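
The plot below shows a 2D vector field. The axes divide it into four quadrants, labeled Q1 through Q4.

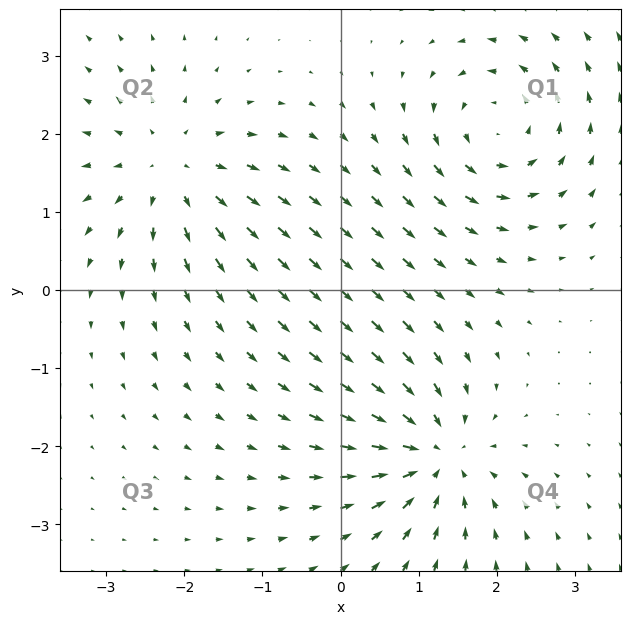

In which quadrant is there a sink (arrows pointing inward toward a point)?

Q4

The sink sits at approximately (1.2, -2.1), which lies in quadrant Q4. The divergence there is about -5, negative as expected for a sink.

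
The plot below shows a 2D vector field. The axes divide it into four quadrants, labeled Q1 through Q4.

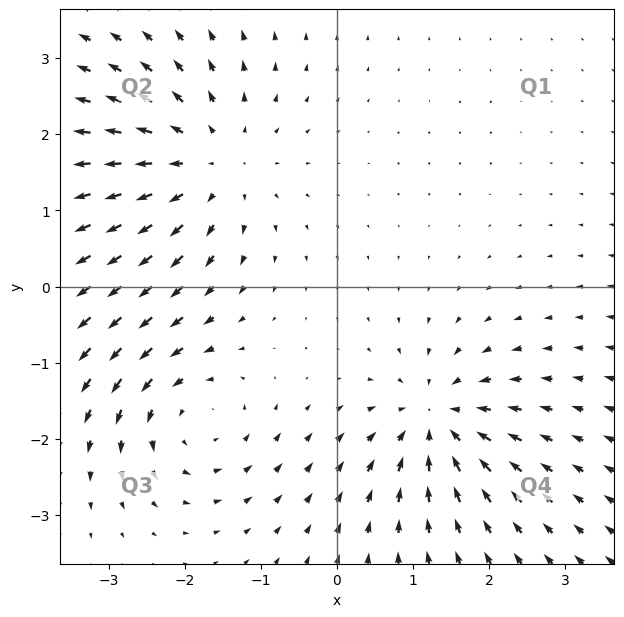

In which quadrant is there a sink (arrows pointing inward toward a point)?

Q4

The sink sits at approximately (1.3, -1.8), which lies in quadrant Q4. The divergence there is about -5, negative as expected for a sink.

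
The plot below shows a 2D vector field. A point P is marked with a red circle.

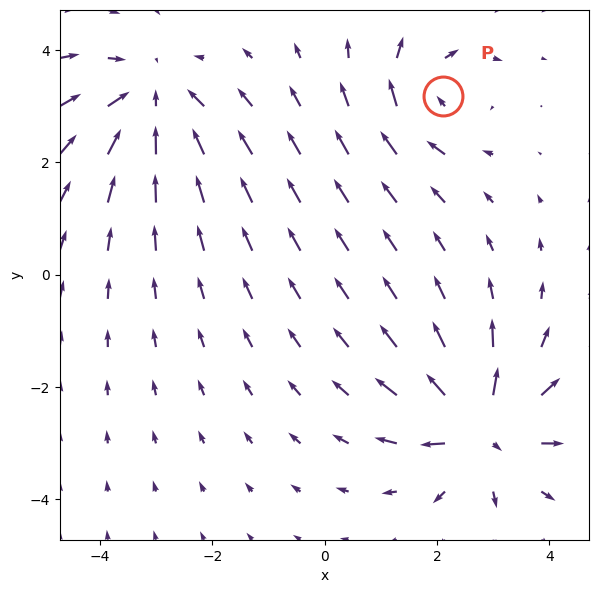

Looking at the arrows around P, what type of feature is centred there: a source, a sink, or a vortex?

vortex

At P (2.1, 3.2) the arrows circulate clockwise. Divergence ≈0, curl about -4 — near-zero divergence with nonzero curl is a vortex.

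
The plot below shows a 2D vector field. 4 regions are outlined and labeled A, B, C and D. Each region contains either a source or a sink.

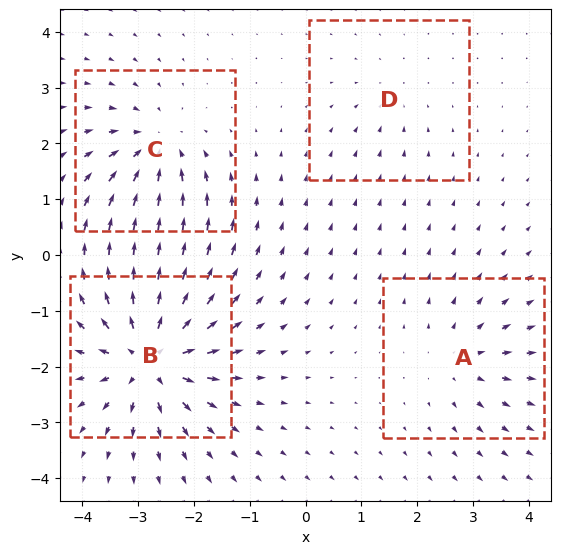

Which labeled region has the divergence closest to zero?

D

Divergence at each region's feature centre — A: about +4, B: about +8, C: about -5, D: about -2. Region D is closest to zero.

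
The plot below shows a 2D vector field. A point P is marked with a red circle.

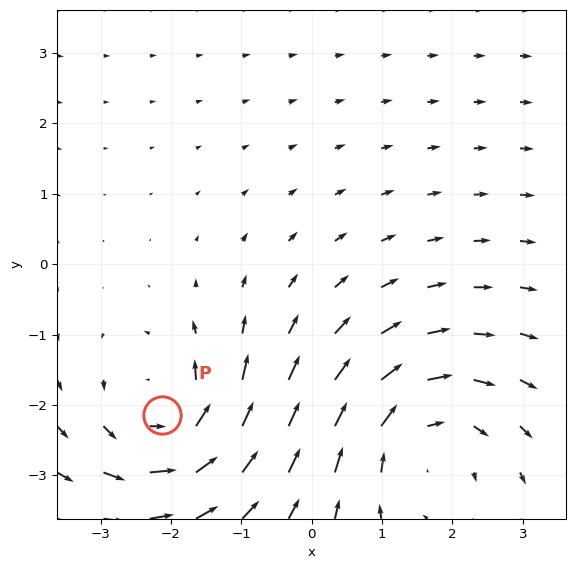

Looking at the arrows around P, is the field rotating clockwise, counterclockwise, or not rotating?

counterclockwise

Near P at (-2.1, -2.1) the arrows circulate counterclockwise. The curl (z-component) there is about +4; positive curl means counterclockwise rotation.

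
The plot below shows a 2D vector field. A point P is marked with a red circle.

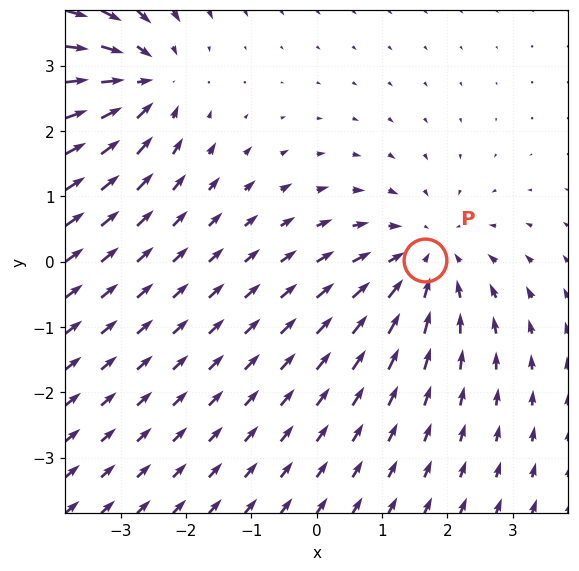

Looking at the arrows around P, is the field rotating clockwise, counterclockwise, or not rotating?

not rotating

Near P at (1.7, 0.0) the arrows show no circulation. The curl there is ≈0.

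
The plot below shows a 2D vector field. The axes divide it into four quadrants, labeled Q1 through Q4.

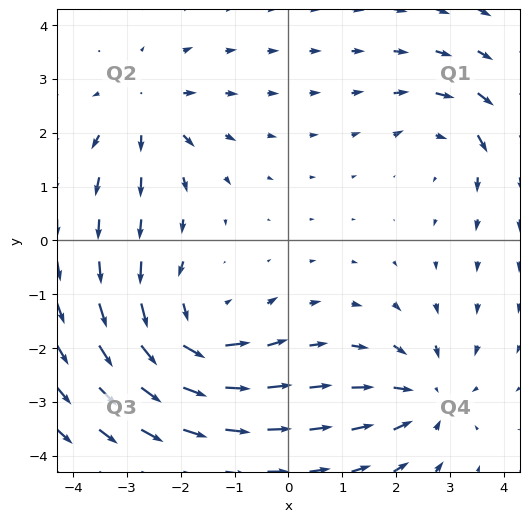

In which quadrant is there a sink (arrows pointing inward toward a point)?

Q4

The sink sits at approximately (2.6, -2.9), which lies in quadrant Q4. The divergence there is about -3, negative as expected for a sink.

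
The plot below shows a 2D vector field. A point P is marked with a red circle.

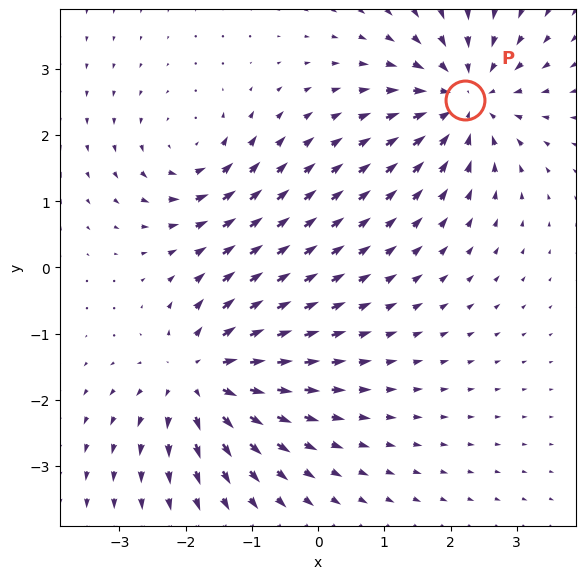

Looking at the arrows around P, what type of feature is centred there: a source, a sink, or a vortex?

sink

At P (2.2, 2.5) the arrows converge inward. Divergence about -5, curl ≈0 — negative divergence with near-zero curl is a sink.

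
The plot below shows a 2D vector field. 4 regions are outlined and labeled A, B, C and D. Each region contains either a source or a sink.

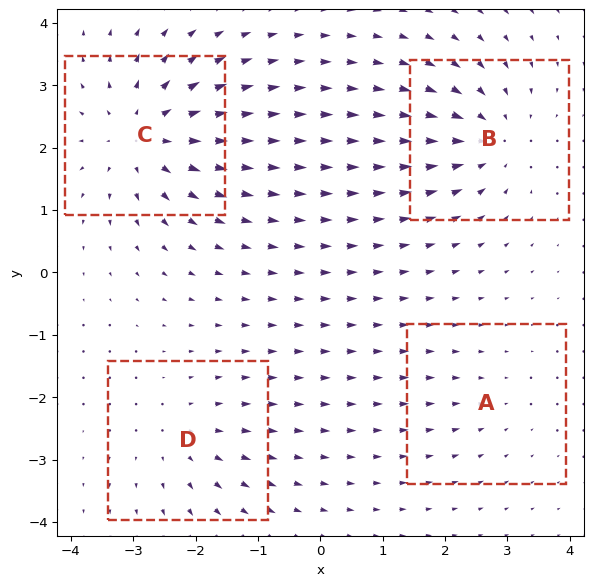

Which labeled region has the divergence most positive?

C

Divergence at each region's feature centre — A: about -2, B: about -5, C: about +7, D: about +4. Region C is most positive.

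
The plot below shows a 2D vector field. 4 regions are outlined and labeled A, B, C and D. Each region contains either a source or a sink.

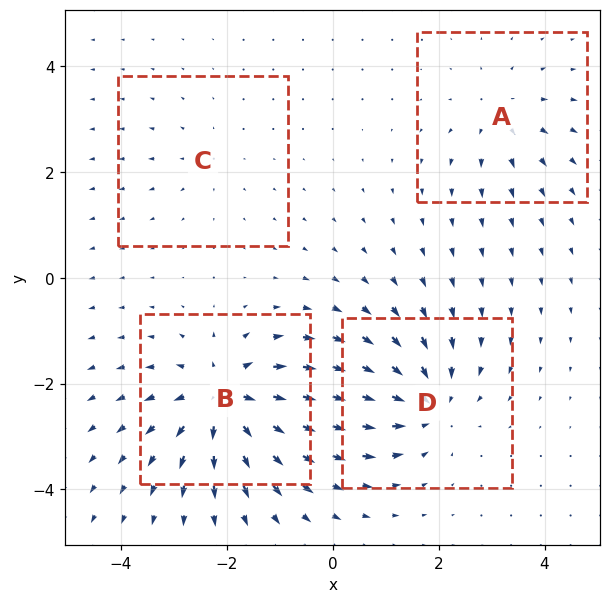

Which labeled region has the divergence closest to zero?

C

Divergence at each region's feature centre — A: about +4, B: about +7, C: about +2, D: about -6. Region C is closest to zero.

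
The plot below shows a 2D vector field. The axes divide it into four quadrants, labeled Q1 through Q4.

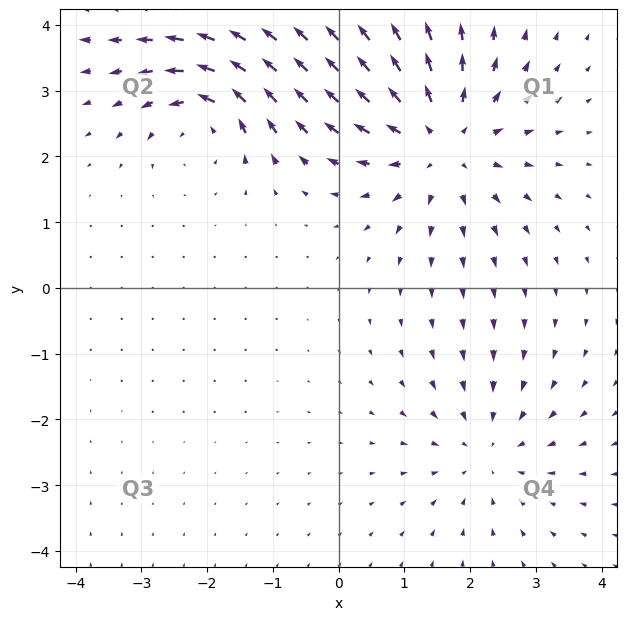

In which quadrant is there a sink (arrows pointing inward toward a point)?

Q4

The sink sits at approximately (2.3, -2.5), which lies in quadrant Q4. The divergence there is about -2, negative as expected for a sink.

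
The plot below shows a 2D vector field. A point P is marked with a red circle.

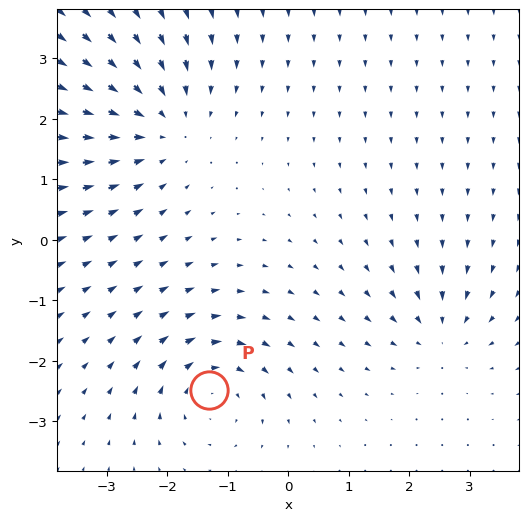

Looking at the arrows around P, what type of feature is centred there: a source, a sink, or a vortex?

At P (-1.3, -2.5) the arrows circulate clockwise. Divergence ≈0, curl about -4 — near-zero divergence with nonzero curl is a vortex.

vortex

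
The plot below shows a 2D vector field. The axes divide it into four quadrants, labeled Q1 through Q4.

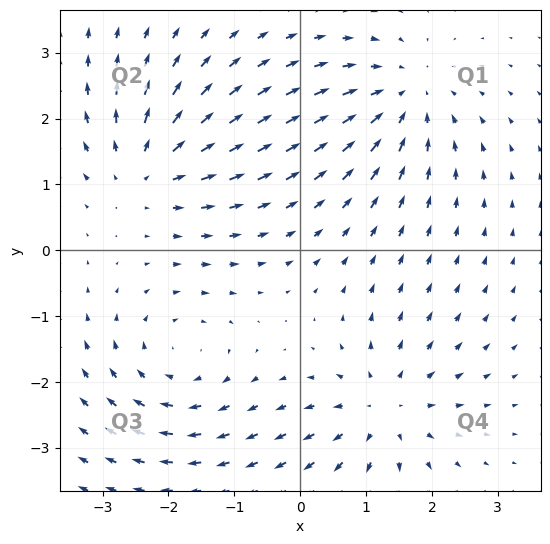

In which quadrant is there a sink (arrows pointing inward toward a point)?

The sink sits at approximately (1.6, 2.3), which lies in quadrant Q1. The divergence there is about -3, negative as expected for a sink.

Q1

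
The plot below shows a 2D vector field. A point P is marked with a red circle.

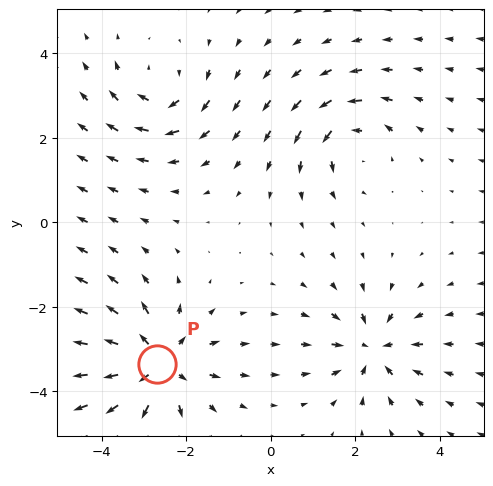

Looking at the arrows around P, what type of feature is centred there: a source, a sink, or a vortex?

source

At P (-2.7, -3.4) the arrows spread outward. Divergence about +5, curl ≈0 — positive divergence with near-zero curl is a source.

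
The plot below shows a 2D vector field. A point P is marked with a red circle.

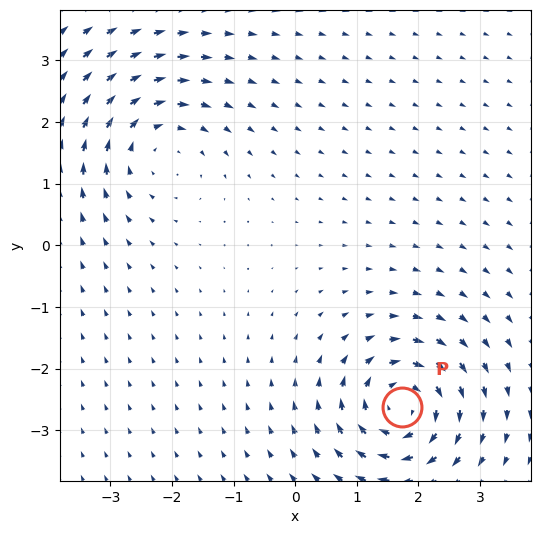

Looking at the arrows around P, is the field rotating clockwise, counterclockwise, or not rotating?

Near P at (1.7, -2.6) the arrows circulate clockwise. The curl (z-component) there is about -7; negative curl means clockwise rotation.

clockwise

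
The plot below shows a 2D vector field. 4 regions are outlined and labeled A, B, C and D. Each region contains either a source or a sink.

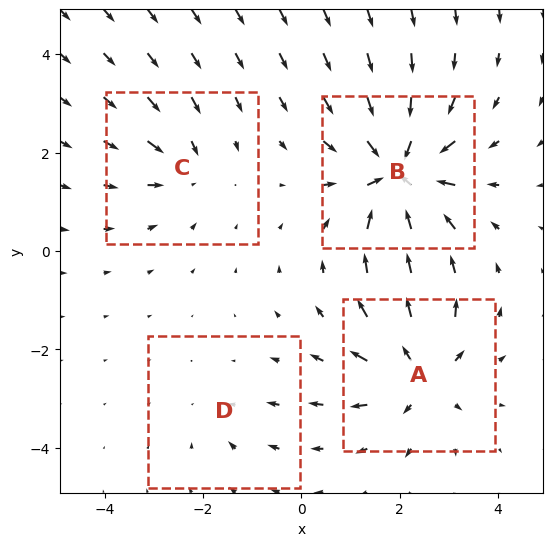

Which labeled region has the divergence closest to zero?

Divergence at each region's feature centre — A: about +5, B: about -8, C: about -3, D: about -2. Region D is closest to zero.

D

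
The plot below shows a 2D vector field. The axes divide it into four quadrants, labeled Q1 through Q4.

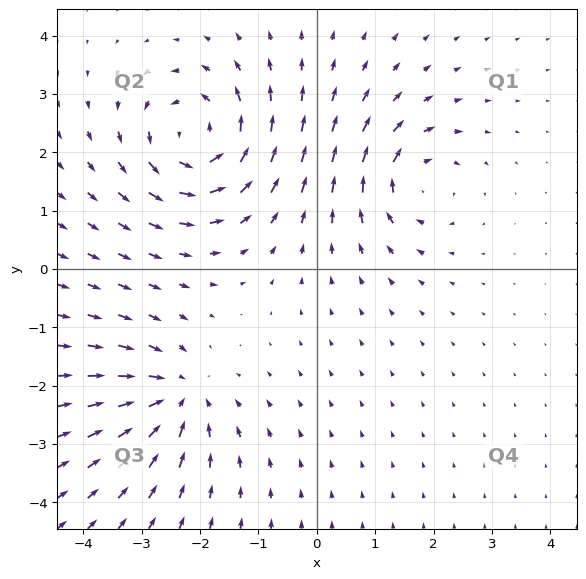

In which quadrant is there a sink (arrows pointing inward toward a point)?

The sink sits at approximately (-2.4, -2.2), which lies in quadrant Q3. The divergence there is about -5, negative as expected for a sink.

Q3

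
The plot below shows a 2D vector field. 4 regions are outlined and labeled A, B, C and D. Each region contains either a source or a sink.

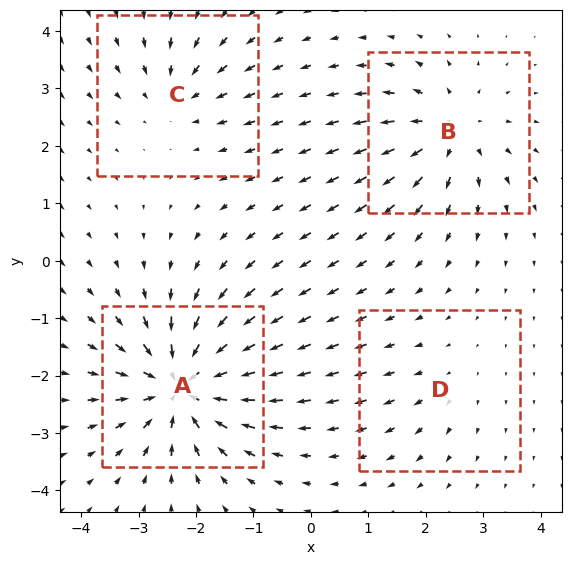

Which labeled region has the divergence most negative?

Divergence at each region's feature centre — A: about -8, B: about +5, C: about -4, D: about +2. Region A is most negative.

A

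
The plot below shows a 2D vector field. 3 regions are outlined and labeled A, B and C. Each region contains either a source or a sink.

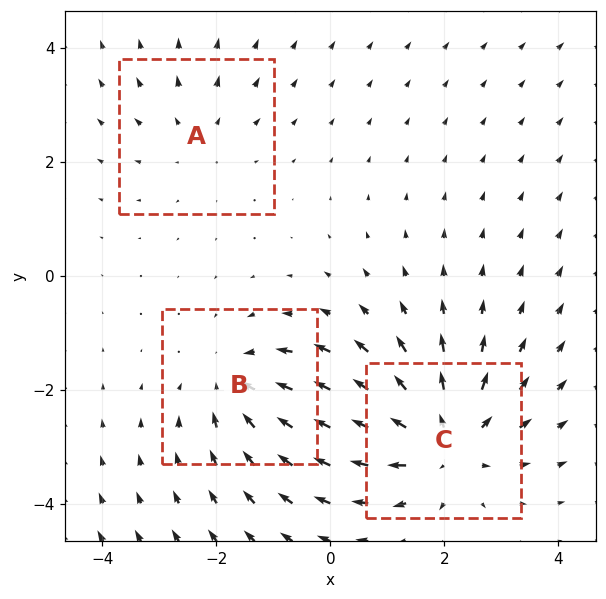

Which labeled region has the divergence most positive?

C

Divergence at each region's feature centre — A: about +2, B: about -3, C: about +4. Region C is most positive.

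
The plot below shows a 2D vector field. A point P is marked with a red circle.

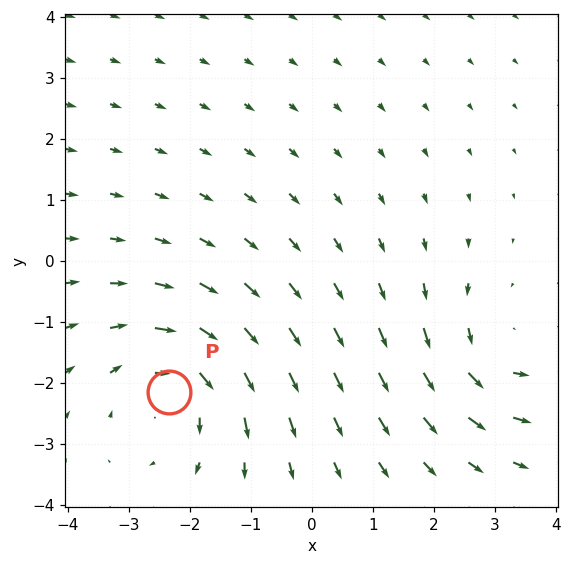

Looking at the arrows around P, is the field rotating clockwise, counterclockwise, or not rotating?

clockwise

Near P at (-2.3, -2.2) the arrows circulate clockwise. The curl (z-component) there is about -4; negative curl means clockwise rotation.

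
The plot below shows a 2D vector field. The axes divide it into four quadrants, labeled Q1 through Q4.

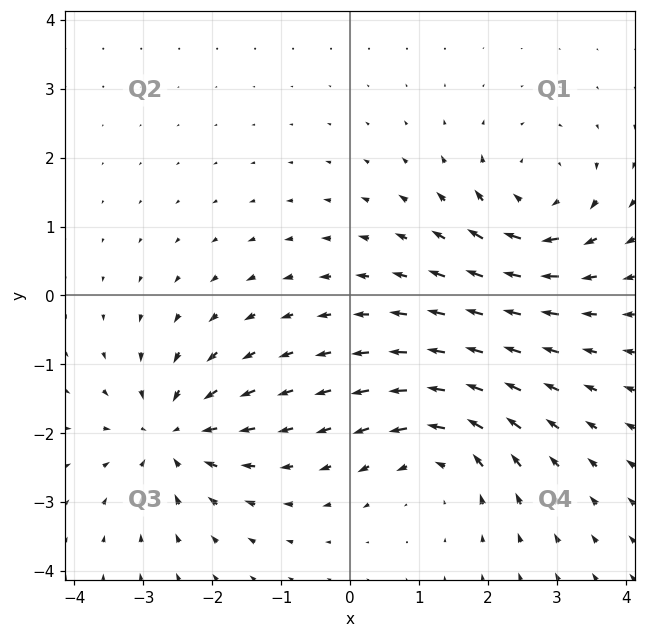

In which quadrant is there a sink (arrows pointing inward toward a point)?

Q3

The sink sits at approximately (-2.6, -2.0), which lies in quadrant Q3. The divergence there is about -6, negative as expected for a sink.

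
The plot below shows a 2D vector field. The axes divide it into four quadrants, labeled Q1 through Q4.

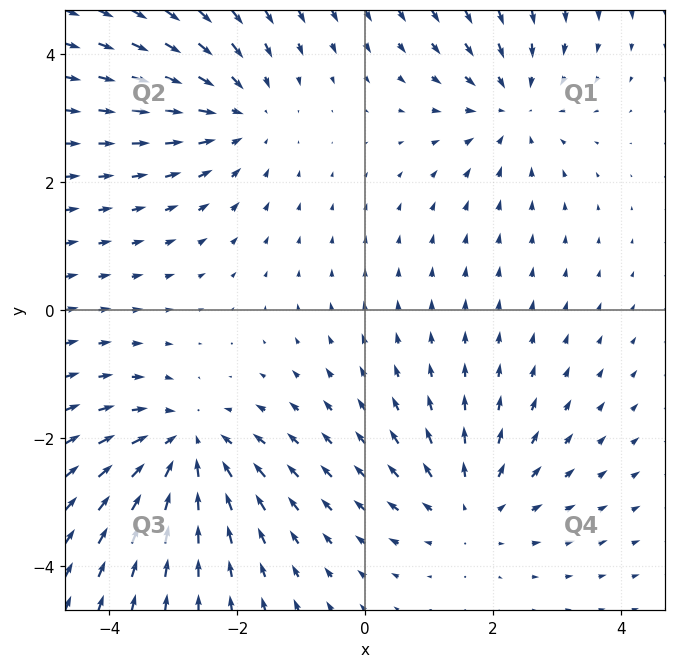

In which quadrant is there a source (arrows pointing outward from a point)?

The source sits at approximately (1.6, -3.1), which lies in quadrant Q4. The divergence there is about +3, positive as expected for a source.

Q4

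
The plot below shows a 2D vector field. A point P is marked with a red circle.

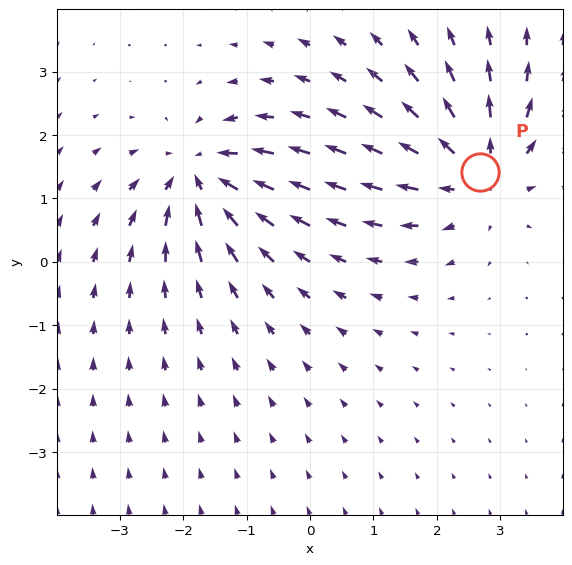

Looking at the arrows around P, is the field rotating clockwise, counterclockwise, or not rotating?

not rotating

Near P at (2.7, 1.4) the arrows show no circulation. The curl there is ≈0.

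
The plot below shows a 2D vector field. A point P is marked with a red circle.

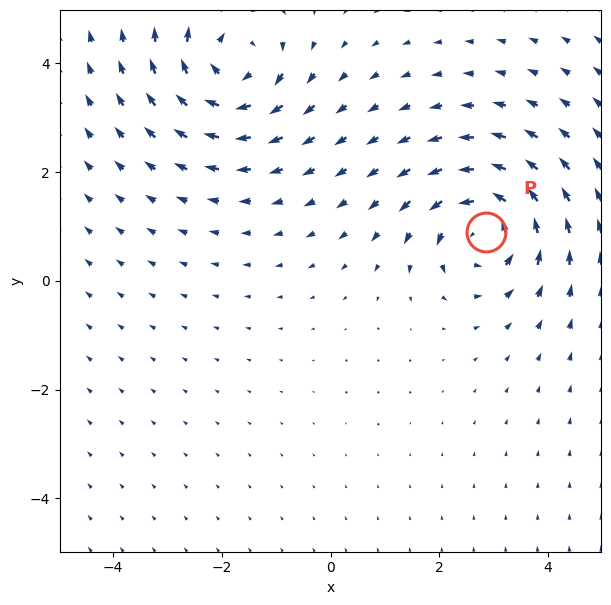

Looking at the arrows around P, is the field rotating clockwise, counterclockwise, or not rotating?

counterclockwise

Near P at (2.9, 0.9) the arrows circulate counterclockwise. The curl (z-component) there is about +4; positive curl means counterclockwise rotation.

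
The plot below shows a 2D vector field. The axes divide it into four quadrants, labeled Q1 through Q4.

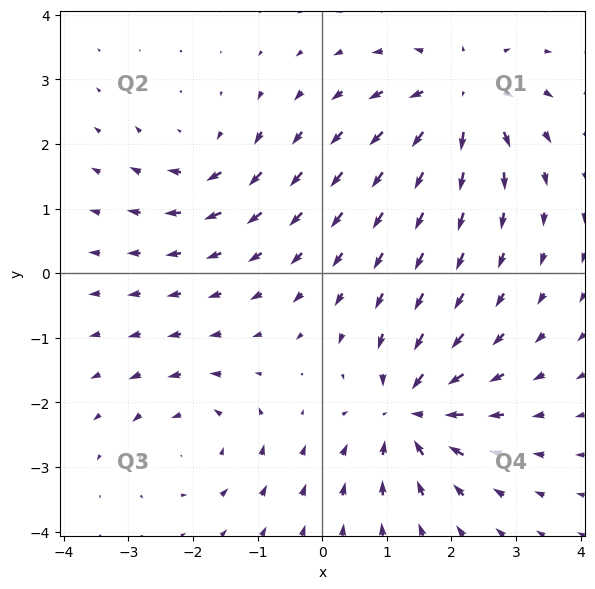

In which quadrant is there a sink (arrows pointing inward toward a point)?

Q4

The sink sits at approximately (1.4, -2.1), which lies in quadrant Q4. The divergence there is about -6, negative as expected for a sink.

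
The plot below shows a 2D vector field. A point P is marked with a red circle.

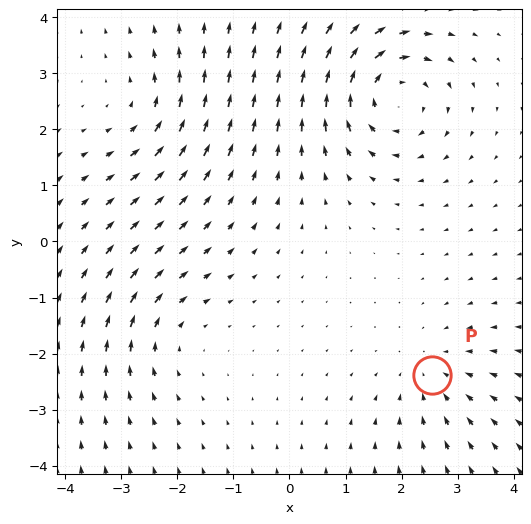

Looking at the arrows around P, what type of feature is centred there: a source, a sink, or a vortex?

At P (2.5, -2.4) the arrows converge inward. Divergence about -3, curl ≈0 — negative divergence with near-zero curl is a sink.

sink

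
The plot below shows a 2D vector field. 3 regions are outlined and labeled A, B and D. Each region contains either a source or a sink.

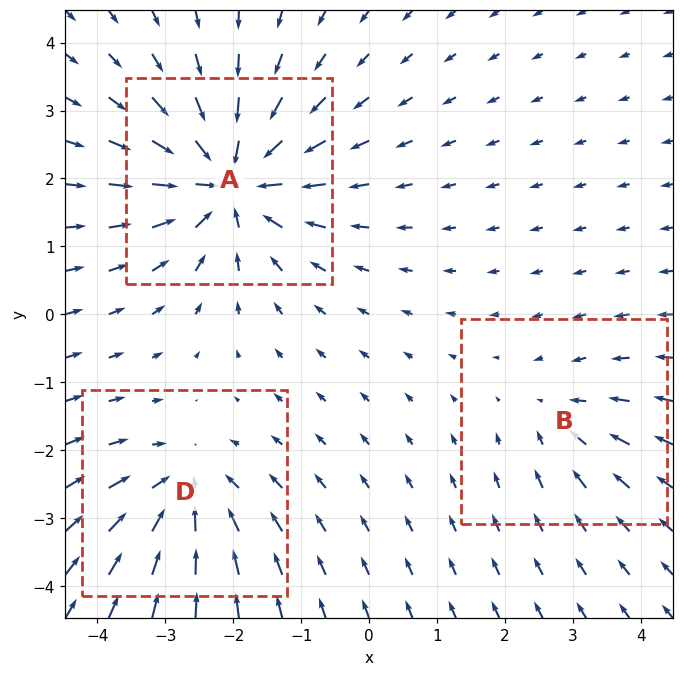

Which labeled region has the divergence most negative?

Divergence at each region's feature centre — A: about -6, B: about -2, D: about -4. Region A is most negative.

A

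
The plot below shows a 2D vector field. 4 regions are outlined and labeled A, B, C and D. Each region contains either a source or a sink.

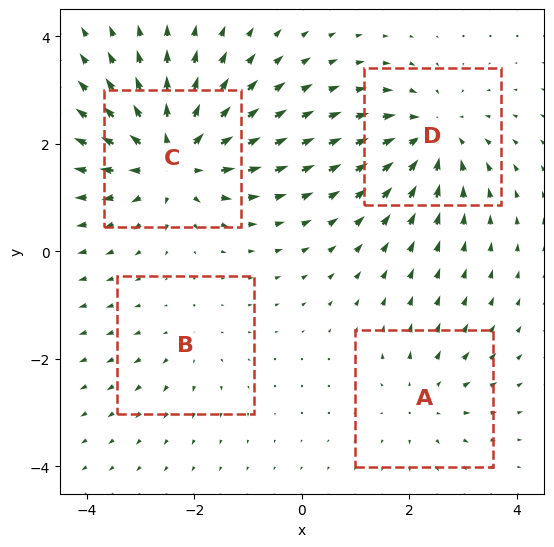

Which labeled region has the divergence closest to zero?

Divergence at each region's feature centre — A: about +3, B: about +2, C: about +7, D: about -5. Region B is closest to zero.

B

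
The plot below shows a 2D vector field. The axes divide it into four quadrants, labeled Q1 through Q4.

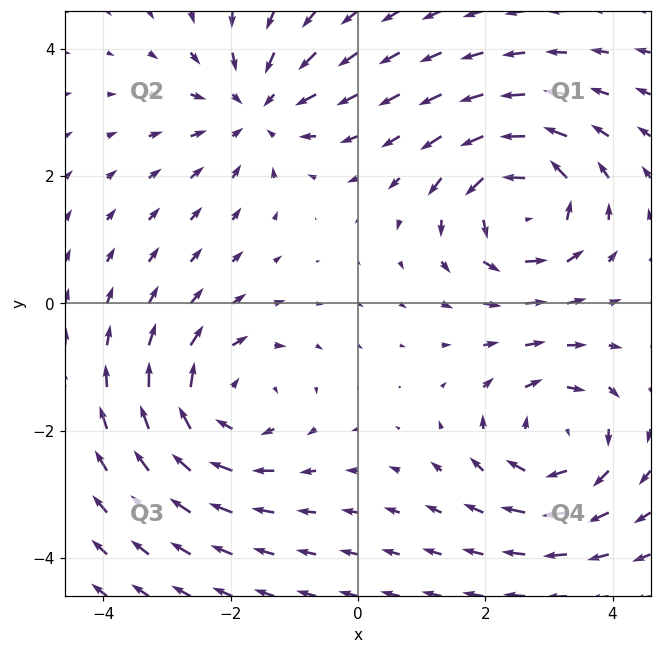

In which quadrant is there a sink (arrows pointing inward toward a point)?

The sink sits at approximately (-1.6, 3.1), which lies in quadrant Q2. The divergence there is about -4, negative as expected for a sink.

Q2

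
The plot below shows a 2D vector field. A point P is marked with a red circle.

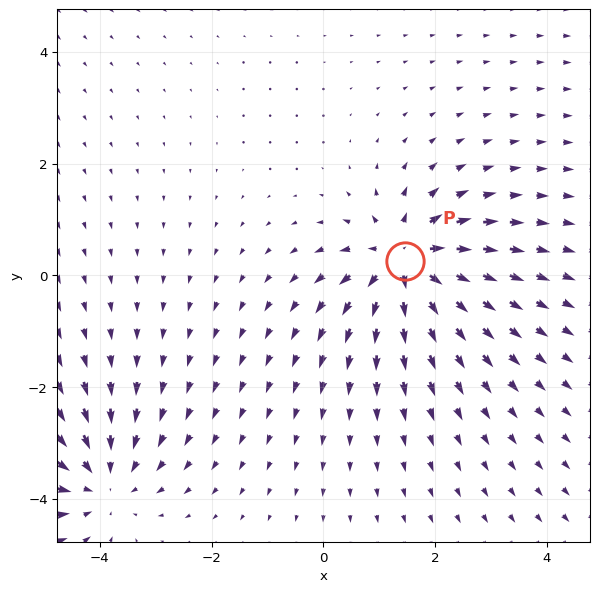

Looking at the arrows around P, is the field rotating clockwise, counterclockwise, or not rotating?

Near P at (1.5, 0.3) the arrows show no circulation. The curl there is ≈0.

not rotating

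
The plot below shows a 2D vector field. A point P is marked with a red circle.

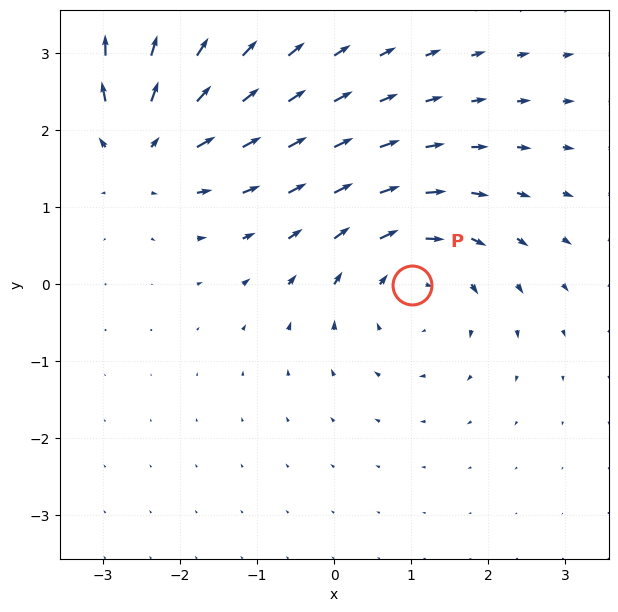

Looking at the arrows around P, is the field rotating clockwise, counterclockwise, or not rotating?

clockwise

Near P at (1.0, -0.0) the arrows circulate clockwise. The curl (z-component) there is about -3; negative curl means clockwise rotation.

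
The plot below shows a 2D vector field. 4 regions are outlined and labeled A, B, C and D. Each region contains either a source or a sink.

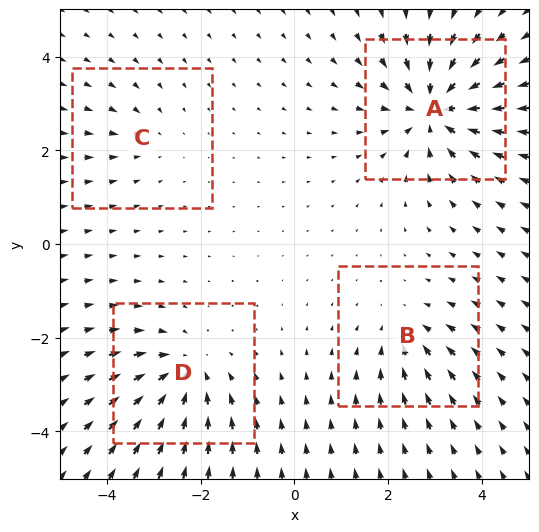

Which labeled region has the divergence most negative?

A

Divergence at each region's feature centre — A: about -7, B: about -3, C: about -2, D: about -5. Region A is most negative.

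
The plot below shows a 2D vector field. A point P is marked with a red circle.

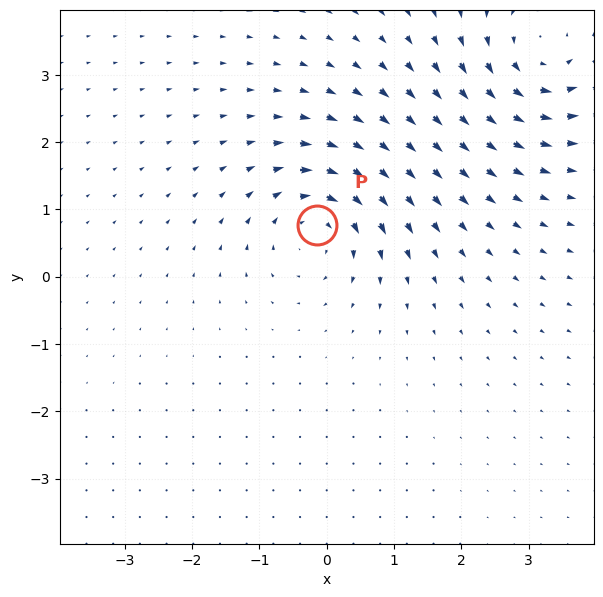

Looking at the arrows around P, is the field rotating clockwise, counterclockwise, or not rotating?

Near P at (-0.1, 0.8) the arrows circulate clockwise. The curl (z-component) there is about -5; negative curl means clockwise rotation.

clockwise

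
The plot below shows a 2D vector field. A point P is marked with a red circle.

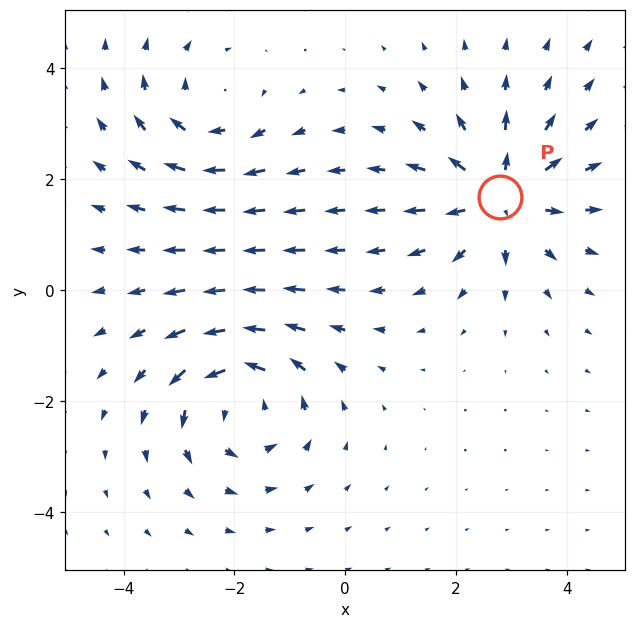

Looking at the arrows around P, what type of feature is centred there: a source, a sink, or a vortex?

source

At P (2.8, 1.7) the arrows spread outward. Divergence about +6, curl ≈0 — positive divergence with near-zero curl is a source.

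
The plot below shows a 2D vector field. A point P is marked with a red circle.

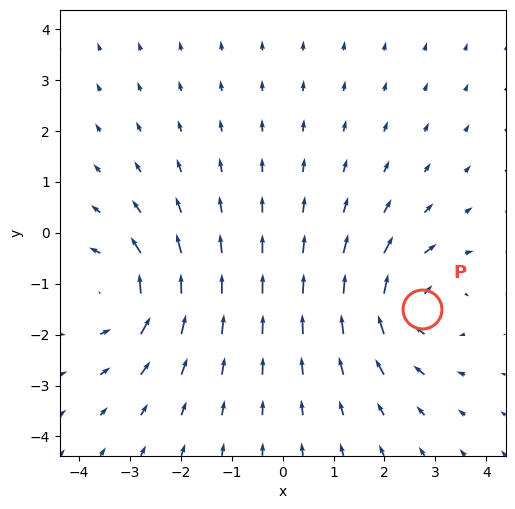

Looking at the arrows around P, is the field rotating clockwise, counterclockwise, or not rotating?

Near P at (2.7, -1.5) the arrows circulate clockwise. The curl (z-component) there is about -6; negative curl means clockwise rotation.

clockwise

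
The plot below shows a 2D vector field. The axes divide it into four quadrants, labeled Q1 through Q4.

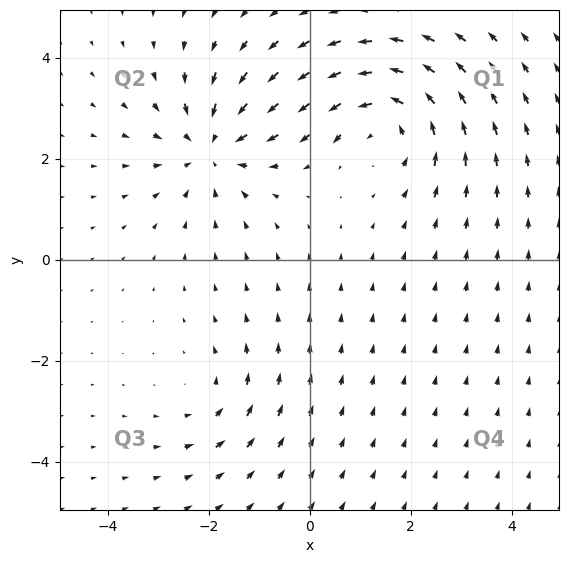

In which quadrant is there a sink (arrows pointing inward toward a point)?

The sink sits at approximately (-1.9, 2.2), which lies in quadrant Q2. The divergence there is about -4, negative as expected for a sink.

Q2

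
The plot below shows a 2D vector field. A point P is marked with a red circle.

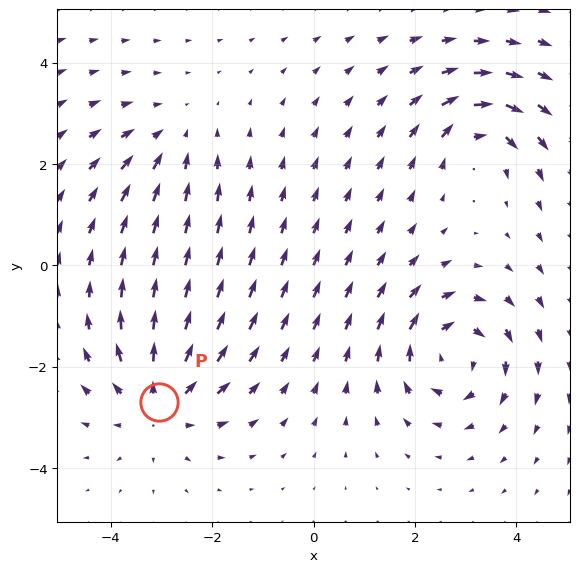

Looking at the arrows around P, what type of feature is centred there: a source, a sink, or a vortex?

source

At P (-3.1, -2.7) the arrows spread outward. Divergence about +4, curl ≈0 — positive divergence with near-zero curl is a source.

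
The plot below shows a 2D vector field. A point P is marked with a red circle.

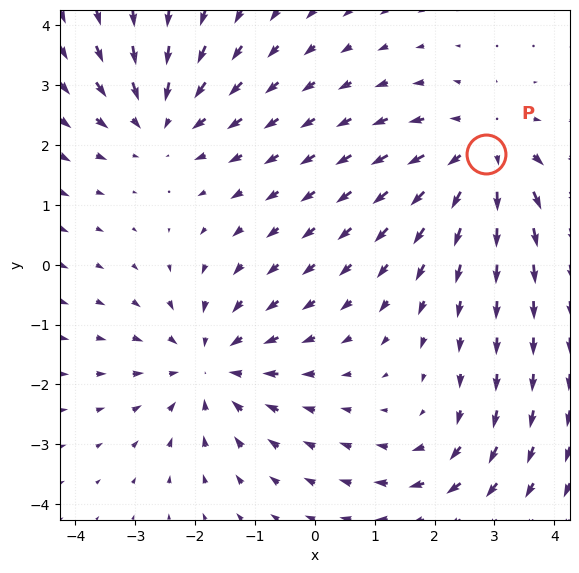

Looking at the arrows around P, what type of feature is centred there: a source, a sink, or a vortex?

At P (2.9, 1.8) the arrows spread outward. Divergence about +4, curl ≈0 — positive divergence with near-zero curl is a source.

source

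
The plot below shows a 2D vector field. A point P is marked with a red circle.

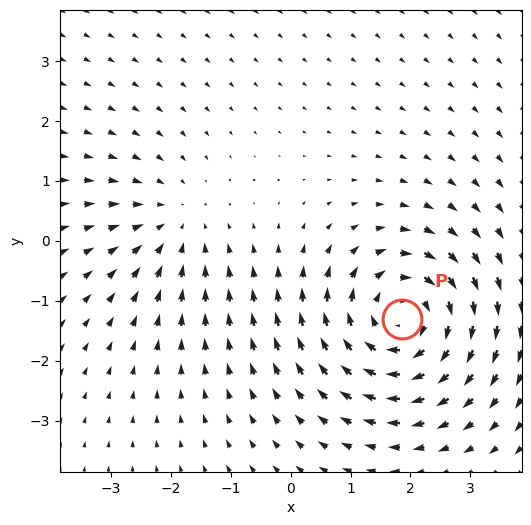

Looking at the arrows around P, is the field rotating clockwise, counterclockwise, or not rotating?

Near P at (1.9, -1.3) the arrows circulate clockwise. The curl (z-component) there is about -5; negative curl means clockwise rotation.

clockwise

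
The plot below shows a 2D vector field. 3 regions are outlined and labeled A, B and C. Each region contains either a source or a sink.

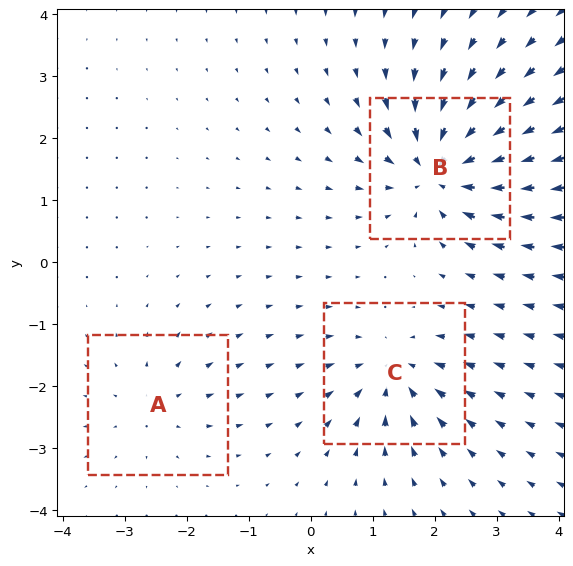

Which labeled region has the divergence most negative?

Divergence at each region's feature centre — A: about +3, B: about -6, C: about -4. Region B is most negative.

B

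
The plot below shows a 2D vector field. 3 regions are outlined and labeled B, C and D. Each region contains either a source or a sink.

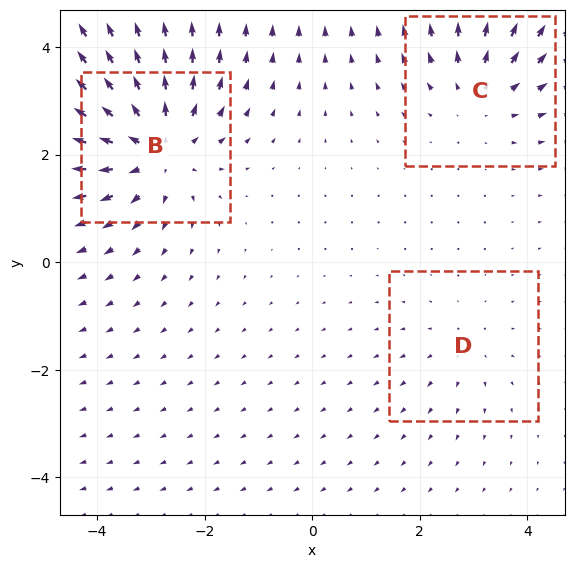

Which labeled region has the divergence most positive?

B

Divergence at each region's feature centre — B: about +5, C: about +3, D: about +2. Region B is most positive.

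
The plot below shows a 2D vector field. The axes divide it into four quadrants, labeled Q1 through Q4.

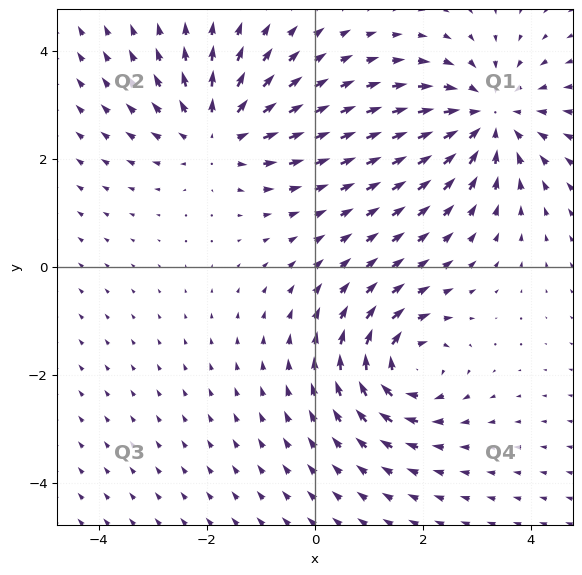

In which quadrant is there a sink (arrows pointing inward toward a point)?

Q1

The sink sits at approximately (3.2, 2.8), which lies in quadrant Q1. The divergence there is about -4, negative as expected for a sink.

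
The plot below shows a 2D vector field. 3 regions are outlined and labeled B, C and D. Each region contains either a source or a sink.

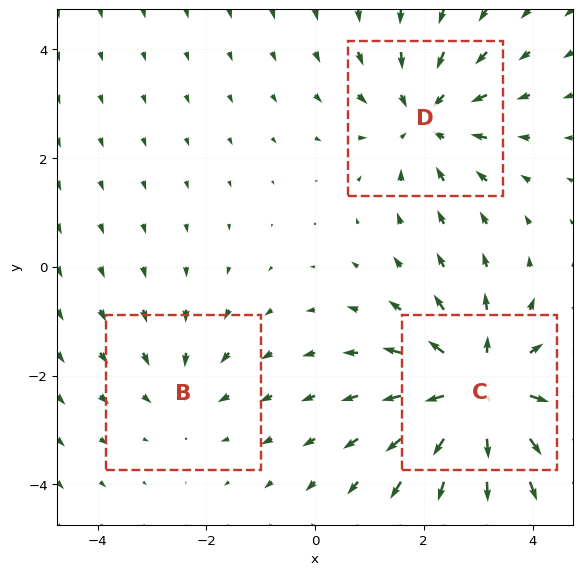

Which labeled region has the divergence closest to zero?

B

Divergence at each region's feature centre — B: about -2, C: about +4, D: about -3. Region B is closest to zero.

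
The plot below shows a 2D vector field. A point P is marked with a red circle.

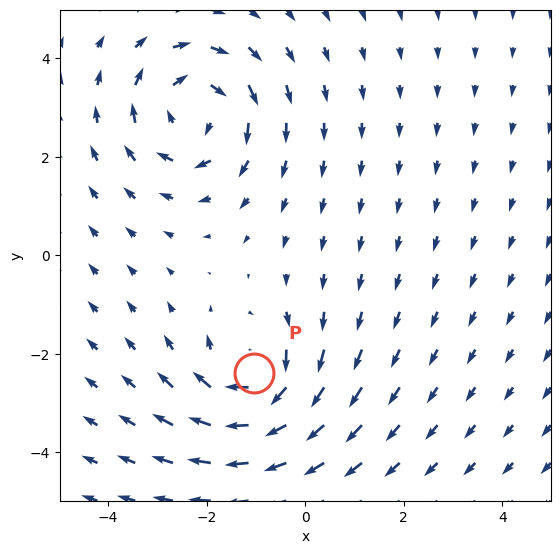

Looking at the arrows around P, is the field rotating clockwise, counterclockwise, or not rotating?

clockwise

Near P at (-1.0, -2.4) the arrows circulate clockwise. The curl (z-component) there is about -5; negative curl means clockwise rotation.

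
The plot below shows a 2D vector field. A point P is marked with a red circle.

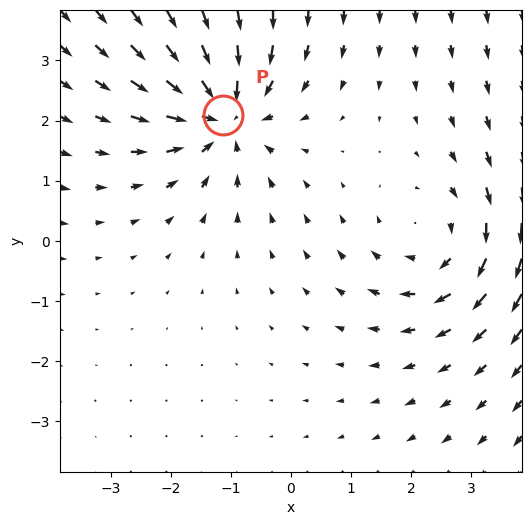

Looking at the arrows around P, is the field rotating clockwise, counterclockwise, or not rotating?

not rotating

Near P at (-1.1, 2.1) the arrows show no circulation. The curl there is ≈0.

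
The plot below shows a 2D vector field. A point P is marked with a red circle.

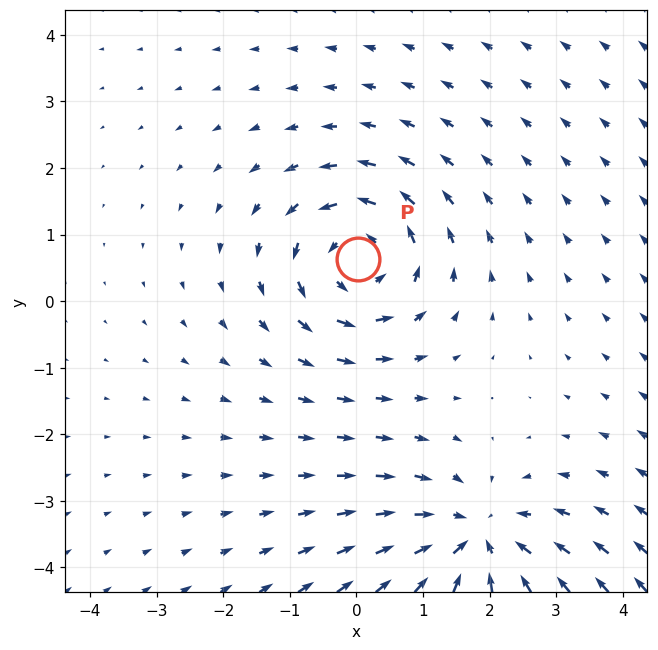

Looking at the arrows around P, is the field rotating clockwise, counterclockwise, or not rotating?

counterclockwise

Near P at (0.0, 0.6) the arrows circulate counterclockwise. The curl (z-component) there is about +3; positive curl means counterclockwise rotation.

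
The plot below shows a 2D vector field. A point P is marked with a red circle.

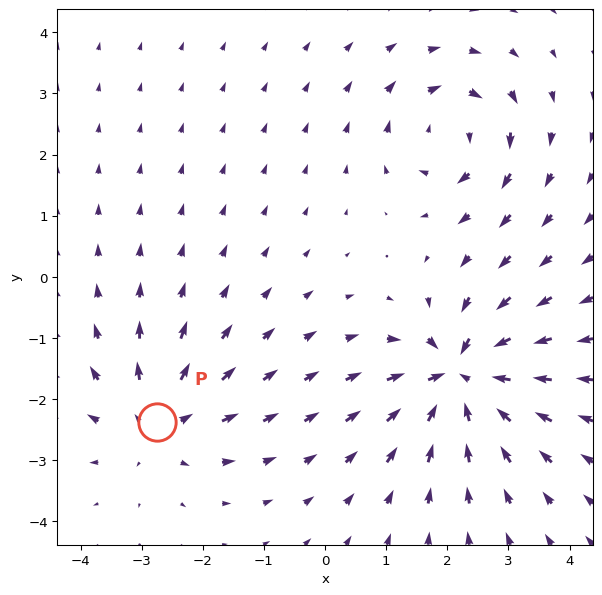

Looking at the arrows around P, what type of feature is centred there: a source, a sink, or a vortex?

At P (-2.7, -2.4) the arrows spread outward. Divergence about +3, curl ≈0 — positive divergence with near-zero curl is a source.

source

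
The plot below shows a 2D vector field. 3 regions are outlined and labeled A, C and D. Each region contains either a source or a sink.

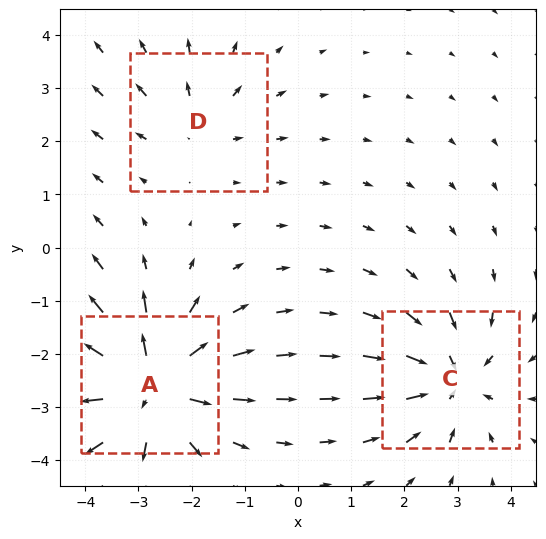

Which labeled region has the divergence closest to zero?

Divergence at each region's feature centre — A: about +5, C: about -4, D: about +2. Region D is closest to zero.

D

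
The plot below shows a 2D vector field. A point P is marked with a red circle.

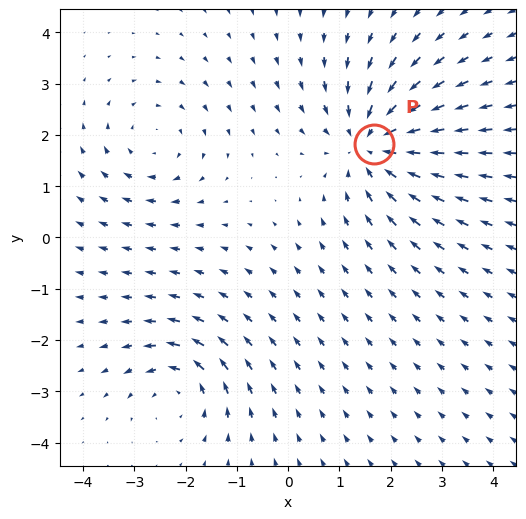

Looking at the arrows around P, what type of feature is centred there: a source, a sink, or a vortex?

At P (1.7, 1.8) the arrows converge inward. Divergence about -4, curl ≈0 — negative divergence with near-zero curl is a sink.

sink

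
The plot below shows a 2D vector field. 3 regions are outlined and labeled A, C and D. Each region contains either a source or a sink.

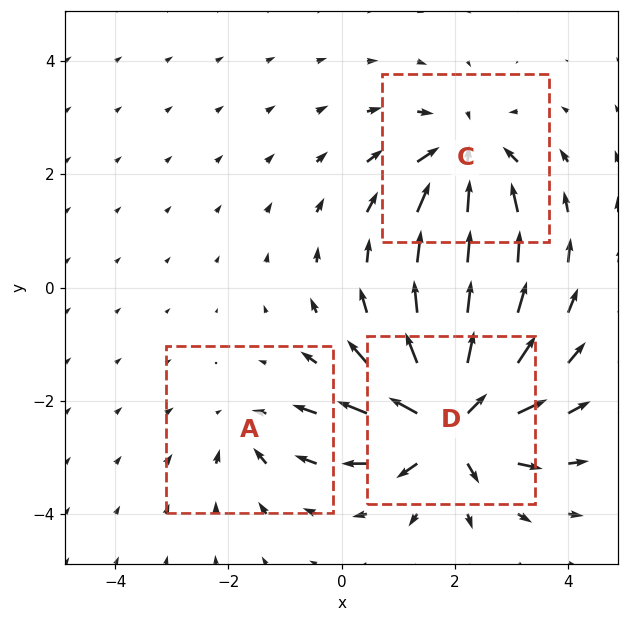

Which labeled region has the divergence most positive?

Divergence at each region's feature centre — A: about -2, C: about -4, D: about +6. Region D is most positive.

D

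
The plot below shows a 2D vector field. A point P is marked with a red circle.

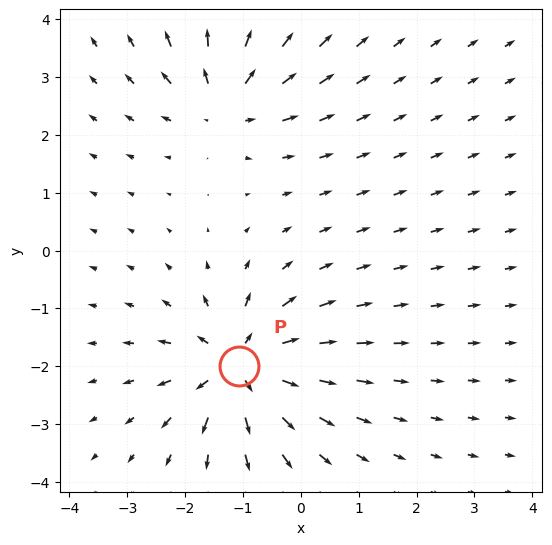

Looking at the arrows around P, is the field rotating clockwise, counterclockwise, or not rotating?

not rotating

Near P at (-1.1, -2.0) the arrows show no circulation. The curl there is ≈0.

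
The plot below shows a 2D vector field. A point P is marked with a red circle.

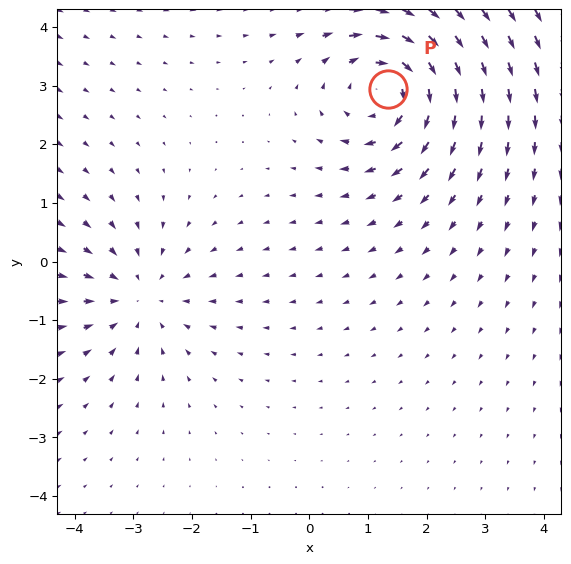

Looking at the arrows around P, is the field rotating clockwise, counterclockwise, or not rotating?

clockwise

Near P at (1.4, 2.9) the arrows circulate clockwise. The curl (z-component) there is about -5; negative curl means clockwise rotation.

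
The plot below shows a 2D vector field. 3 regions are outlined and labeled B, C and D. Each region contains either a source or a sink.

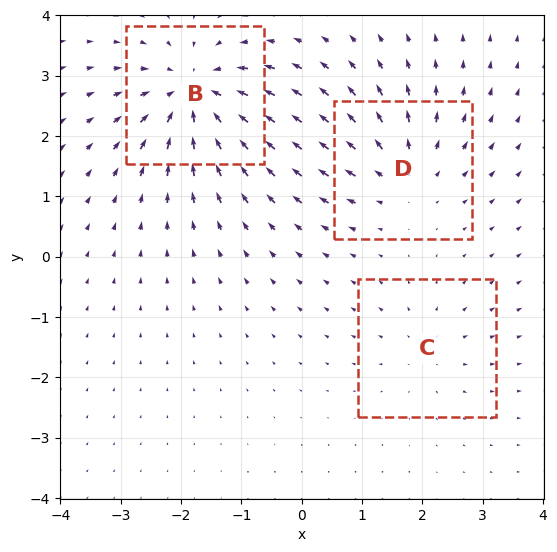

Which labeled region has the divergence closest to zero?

Divergence at each region's feature centre — B: about -6, C: about +2, D: about +4. Region C is closest to zero.

C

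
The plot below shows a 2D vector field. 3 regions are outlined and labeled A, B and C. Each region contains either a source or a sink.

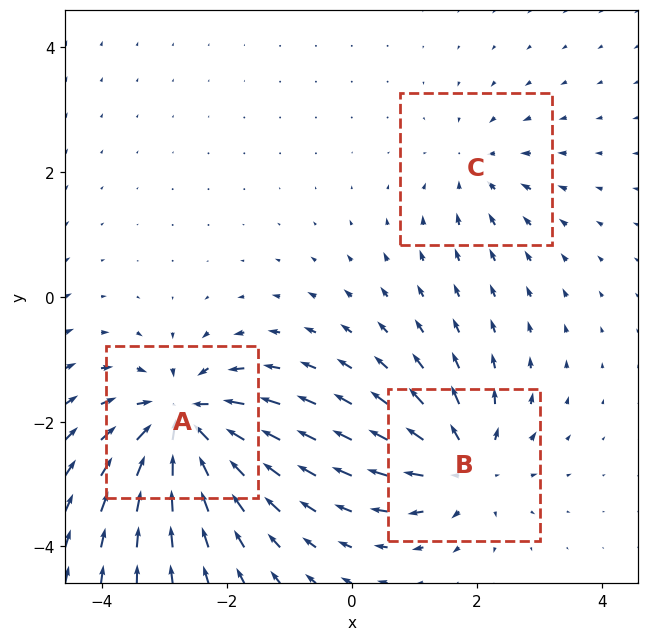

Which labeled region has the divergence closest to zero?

C

Divergence at each region's feature centre — A: about -6, B: about +4, C: about -3. Region C is closest to zero.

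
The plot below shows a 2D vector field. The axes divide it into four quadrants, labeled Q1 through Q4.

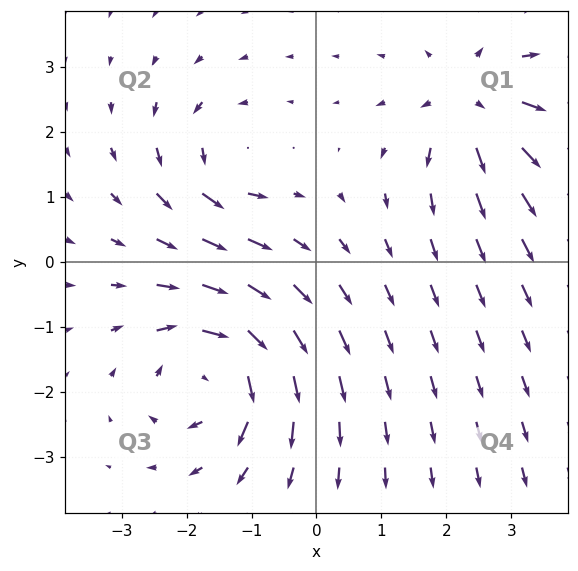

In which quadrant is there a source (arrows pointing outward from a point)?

The source sits at approximately (2.4, 2.4), which lies in quadrant Q1. The divergence there is about +5, positive as expected for a source.

Q1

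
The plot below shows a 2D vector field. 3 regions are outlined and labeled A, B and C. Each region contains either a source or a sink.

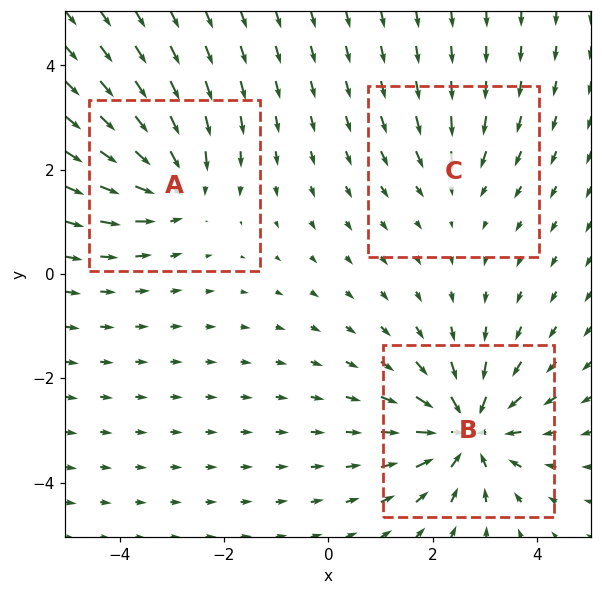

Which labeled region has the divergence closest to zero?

Divergence at each region's feature centre — A: about -4, B: about -5, C: about -2. Region C is closest to zero.

C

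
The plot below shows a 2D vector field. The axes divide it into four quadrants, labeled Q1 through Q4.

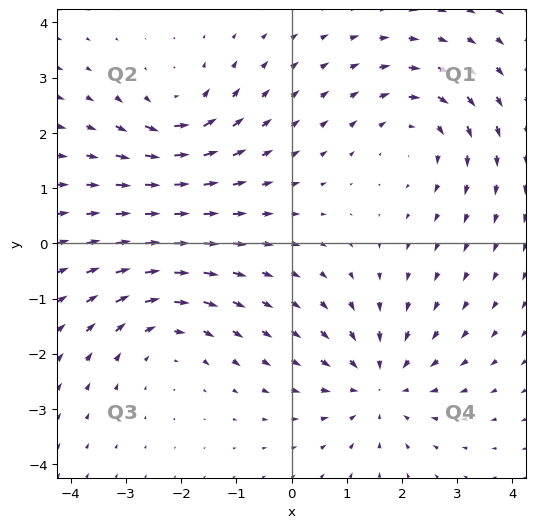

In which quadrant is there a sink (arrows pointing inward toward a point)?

The sink sits at approximately (1.6, -2.6), which lies in quadrant Q4. The divergence there is about -4, negative as expected for a sink.

Q4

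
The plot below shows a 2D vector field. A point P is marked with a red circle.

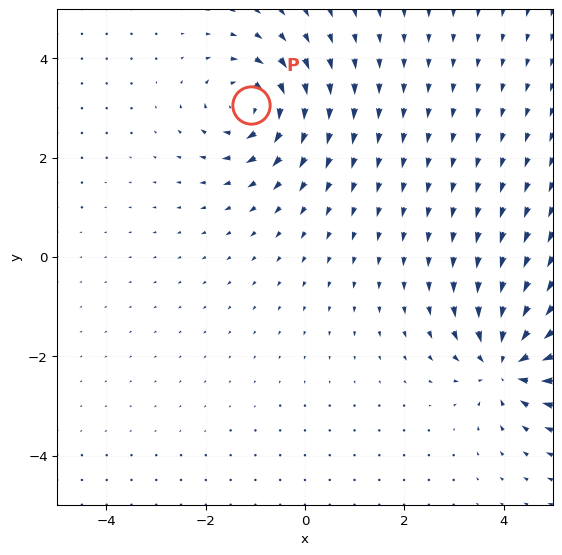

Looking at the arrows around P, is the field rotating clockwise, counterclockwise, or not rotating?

Near P at (-1.1, 3.1) the arrows circulate clockwise. The curl (z-component) there is about -4; negative curl means clockwise rotation.

clockwise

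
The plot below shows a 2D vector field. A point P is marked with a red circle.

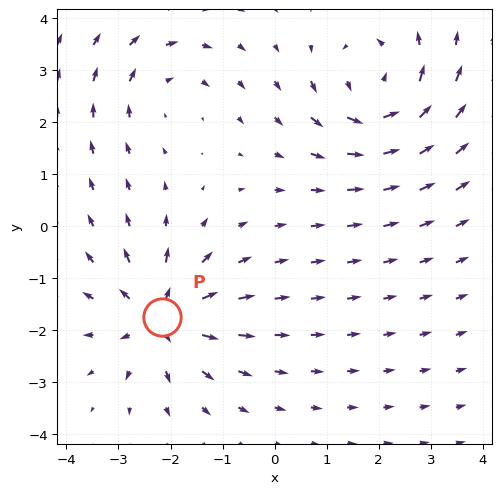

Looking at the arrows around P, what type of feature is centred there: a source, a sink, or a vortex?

source

At P (-2.2, -1.8) the arrows spread outward. Divergence about +6, curl ≈0 — positive divergence with near-zero curl is a source.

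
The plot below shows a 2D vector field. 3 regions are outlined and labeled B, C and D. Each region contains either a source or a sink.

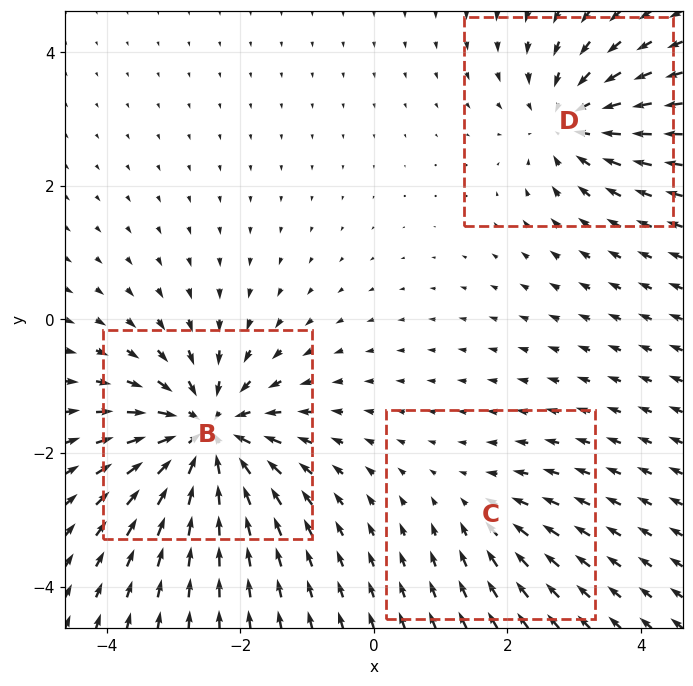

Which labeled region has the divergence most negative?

B

Divergence at each region's feature centre — B: about -6, C: about -2, D: about -4. Region B is most negative.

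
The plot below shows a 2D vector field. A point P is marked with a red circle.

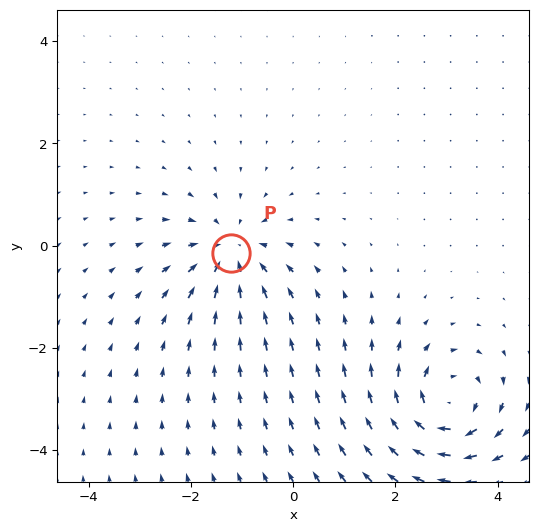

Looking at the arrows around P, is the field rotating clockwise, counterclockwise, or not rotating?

Near P at (-1.2, -0.1) the arrows show no circulation. The curl there is ≈0.

not rotating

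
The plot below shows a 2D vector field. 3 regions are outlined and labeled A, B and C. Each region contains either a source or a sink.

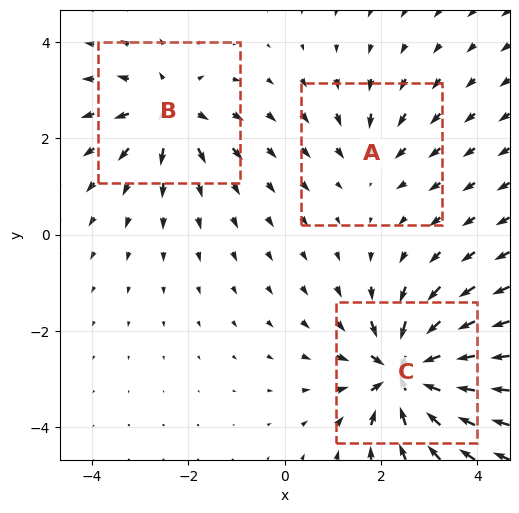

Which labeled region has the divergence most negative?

Divergence at each region's feature centre — A: about -2, B: about +4, C: about -6. Region C is most negative.

C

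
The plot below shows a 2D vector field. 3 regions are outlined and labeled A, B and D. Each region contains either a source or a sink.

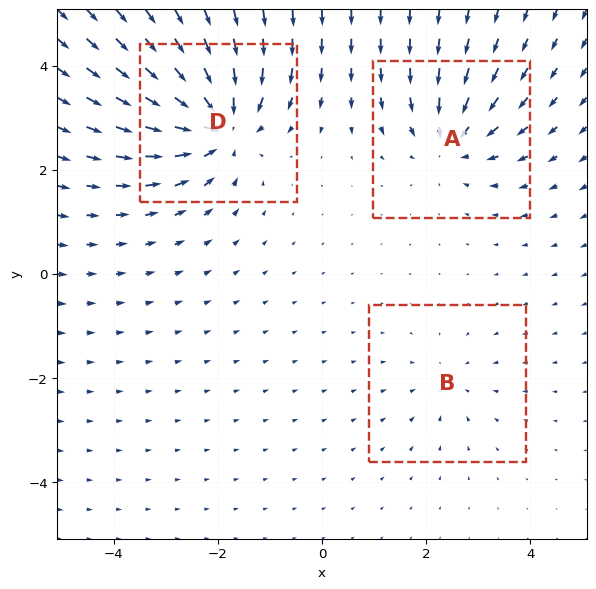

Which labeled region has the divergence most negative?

Divergence at each region's feature centre — A: about -4, B: about -2, D: about -6. Region D is most negative.

D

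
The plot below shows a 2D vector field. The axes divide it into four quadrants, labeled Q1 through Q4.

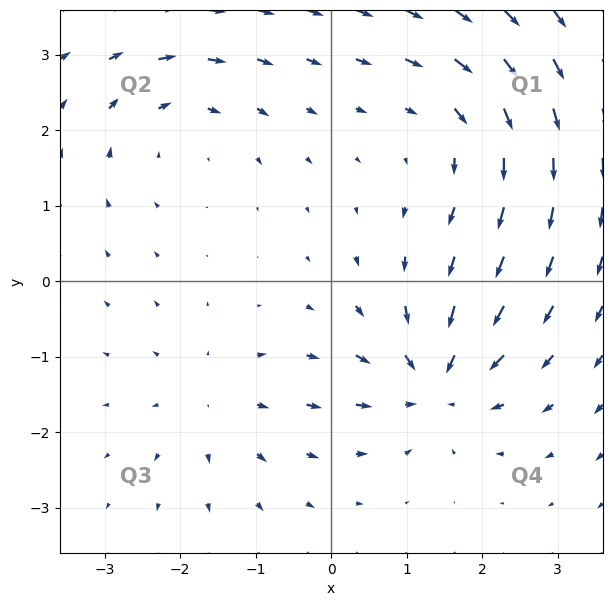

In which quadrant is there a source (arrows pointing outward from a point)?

The source sits at approximately (-1.6, -1.6), which lies in quadrant Q3. The divergence there is about +3, positive as expected for a source.

Q3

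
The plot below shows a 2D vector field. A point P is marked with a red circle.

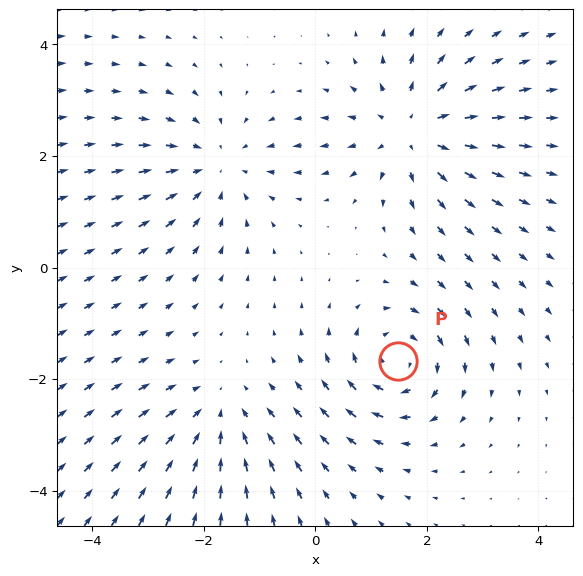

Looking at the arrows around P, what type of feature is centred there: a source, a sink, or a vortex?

At P (1.5, -1.7) the arrows circulate clockwise. Divergence ≈0, curl about -5 — near-zero divergence with nonzero curl is a vortex.

vortex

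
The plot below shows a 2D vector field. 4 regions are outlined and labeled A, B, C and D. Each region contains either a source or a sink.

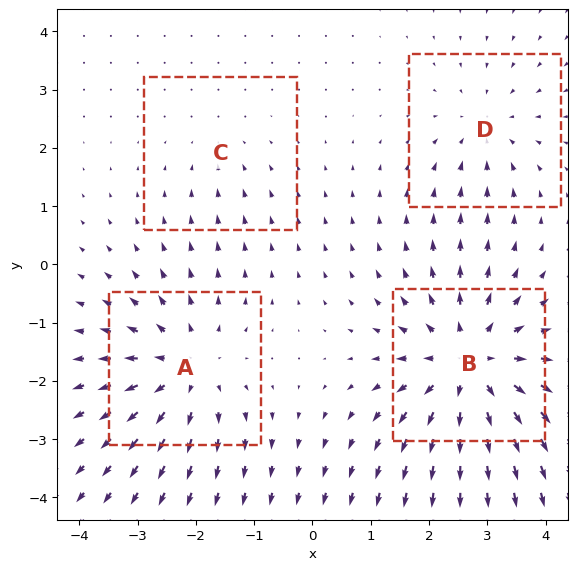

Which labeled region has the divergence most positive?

B

Divergence at each region's feature centre — A: about +5, B: about +6, C: about -2, D: about -3. Region B is most positive.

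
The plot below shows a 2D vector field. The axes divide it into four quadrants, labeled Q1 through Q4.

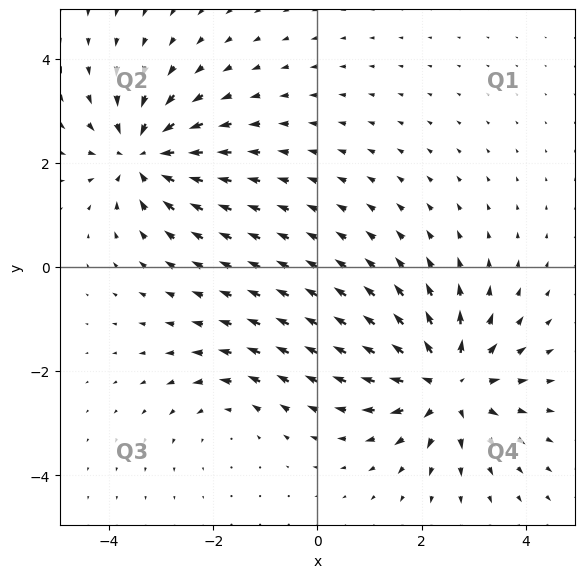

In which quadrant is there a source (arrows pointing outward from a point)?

The source sits at approximately (2.5, -2.3), which lies in quadrant Q4. The divergence there is about +5, positive as expected for a source.

Q4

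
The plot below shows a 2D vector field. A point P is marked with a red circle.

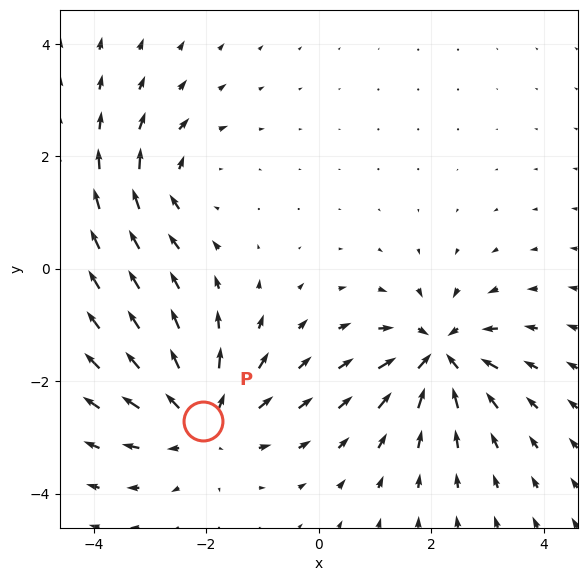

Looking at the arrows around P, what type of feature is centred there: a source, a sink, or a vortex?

source

At P (-2.1, -2.7) the arrows spread outward. Divergence about +5, curl ≈0 — positive divergence with near-zero curl is a source.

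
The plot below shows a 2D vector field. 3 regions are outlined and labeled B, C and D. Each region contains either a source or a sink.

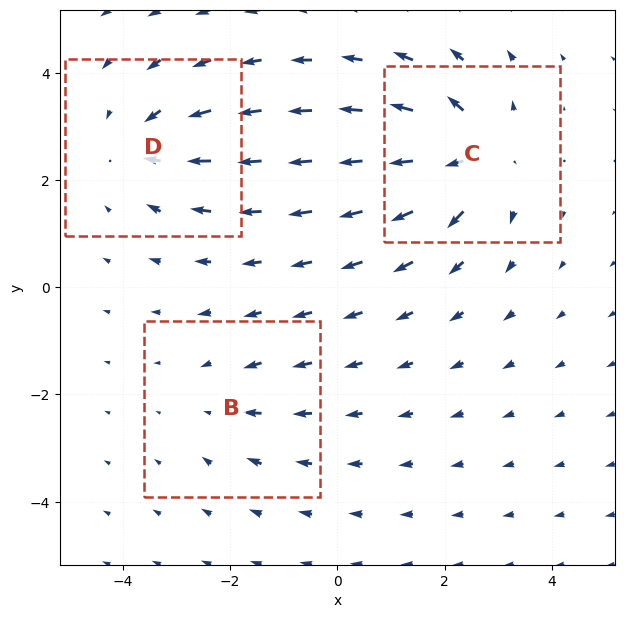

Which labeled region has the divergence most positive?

C

Divergence at each region's feature centre — B: about -2, C: about +5, D: about -3. Region C is most positive.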